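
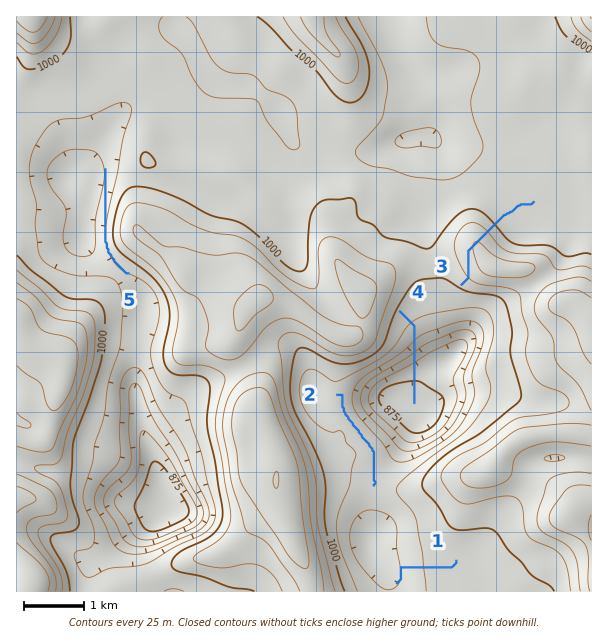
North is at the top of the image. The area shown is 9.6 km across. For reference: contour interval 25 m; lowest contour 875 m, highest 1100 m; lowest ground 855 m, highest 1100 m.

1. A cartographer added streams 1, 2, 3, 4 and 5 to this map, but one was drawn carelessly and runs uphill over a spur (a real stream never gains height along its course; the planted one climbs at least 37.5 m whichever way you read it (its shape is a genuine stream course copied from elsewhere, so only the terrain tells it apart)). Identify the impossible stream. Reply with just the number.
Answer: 3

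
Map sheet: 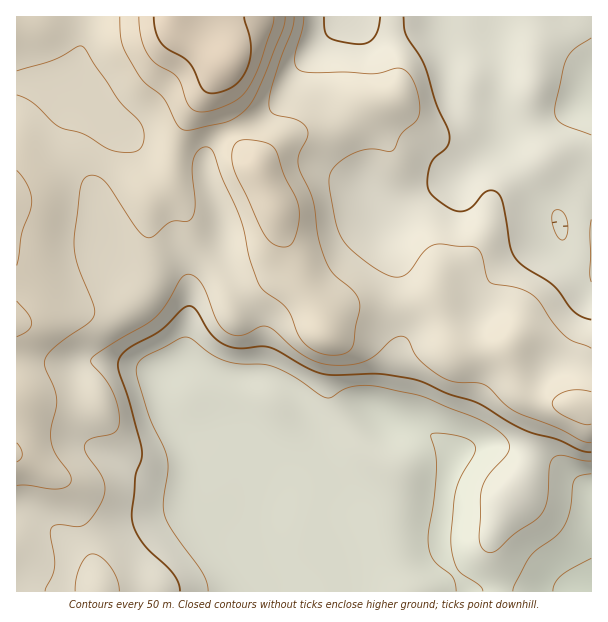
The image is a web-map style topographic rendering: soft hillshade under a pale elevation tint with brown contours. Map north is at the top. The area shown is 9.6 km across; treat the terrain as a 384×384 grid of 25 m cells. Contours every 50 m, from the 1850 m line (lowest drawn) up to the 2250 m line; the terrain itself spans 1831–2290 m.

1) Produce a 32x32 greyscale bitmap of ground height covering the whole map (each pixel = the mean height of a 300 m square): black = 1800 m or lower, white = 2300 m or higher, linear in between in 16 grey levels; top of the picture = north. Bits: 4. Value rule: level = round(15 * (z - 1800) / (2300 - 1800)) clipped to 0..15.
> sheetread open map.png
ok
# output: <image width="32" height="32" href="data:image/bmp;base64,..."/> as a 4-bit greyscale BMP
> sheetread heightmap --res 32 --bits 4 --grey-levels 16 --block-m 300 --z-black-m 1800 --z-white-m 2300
<image width="32" height="32" href="data:image/bmp;base64,Qk12AgAAAAAAAHYAAAAoAAAAIAAAACAAAAABAAQAAAAAAAACAAATCwAAEwsAABAAAAAAAAAAAAAAABEREQAiIiIAMzMzAERERABVVVUAZmZmAHd3dwCIiIgAmZmZAKqqqgC7u7sAzMzMAN3d3QDu7u4A////AIh4iHdlVEREREREQzMzIhGId4d2ZURERERERDM0RDIhiHd3ZlREREREREQzNFQzIoh3d2VUREREREREMzRVRDKIiHdlRERERERERDM0VVQziZiHZUREREREREQzNFZVM6qZh2VEREREREREQzRVVUOqmHdlRERERERERDMzRVVFqYh3ZUREREREREMzM0VmeKmYiGVEREREREQzM0RWeJmqmIhkRERERERDNEVWeImZqZiHVERERERVVVVnd4iImamIdlRERERVd3d3eIiJiIipmIdlRFVmaJqYd4iZmYiIqpmYh1Vnh4mqmIiIiImId7qpmZh2eIiJqpmIiIiIh3aqqZmZh3iZmqqZiIiIiIdlqqmZmYeImaqpmIiIiHdmVaqZmZmIiJmqqYd3iIh2VVWqmZmZmYiauph3d3d3dlVVupmZmZmIm7uYd2Z3d3ZVRbqpmZqZmKvLmHZmZmZmVVW6qZmaqZmsupd2ZmZWZlVVqpmZmamZvLmId3dmVVVVVaqZmZmqmrupmId3dmVVVVWpmZmZqqqqqZmIh3ZlVVVVmZmZmavLqpmZmYh2ZVVVRJmZmZq83cqYiJmYdlVVVUSZmZmrze7bmIiIiHVVVVVEmZmavN3v7Jh3d3dlVVVVVKmZmr3u7u24dmZmZVVVVVSqmZq97u7tuXZmZlVVVVVV"/>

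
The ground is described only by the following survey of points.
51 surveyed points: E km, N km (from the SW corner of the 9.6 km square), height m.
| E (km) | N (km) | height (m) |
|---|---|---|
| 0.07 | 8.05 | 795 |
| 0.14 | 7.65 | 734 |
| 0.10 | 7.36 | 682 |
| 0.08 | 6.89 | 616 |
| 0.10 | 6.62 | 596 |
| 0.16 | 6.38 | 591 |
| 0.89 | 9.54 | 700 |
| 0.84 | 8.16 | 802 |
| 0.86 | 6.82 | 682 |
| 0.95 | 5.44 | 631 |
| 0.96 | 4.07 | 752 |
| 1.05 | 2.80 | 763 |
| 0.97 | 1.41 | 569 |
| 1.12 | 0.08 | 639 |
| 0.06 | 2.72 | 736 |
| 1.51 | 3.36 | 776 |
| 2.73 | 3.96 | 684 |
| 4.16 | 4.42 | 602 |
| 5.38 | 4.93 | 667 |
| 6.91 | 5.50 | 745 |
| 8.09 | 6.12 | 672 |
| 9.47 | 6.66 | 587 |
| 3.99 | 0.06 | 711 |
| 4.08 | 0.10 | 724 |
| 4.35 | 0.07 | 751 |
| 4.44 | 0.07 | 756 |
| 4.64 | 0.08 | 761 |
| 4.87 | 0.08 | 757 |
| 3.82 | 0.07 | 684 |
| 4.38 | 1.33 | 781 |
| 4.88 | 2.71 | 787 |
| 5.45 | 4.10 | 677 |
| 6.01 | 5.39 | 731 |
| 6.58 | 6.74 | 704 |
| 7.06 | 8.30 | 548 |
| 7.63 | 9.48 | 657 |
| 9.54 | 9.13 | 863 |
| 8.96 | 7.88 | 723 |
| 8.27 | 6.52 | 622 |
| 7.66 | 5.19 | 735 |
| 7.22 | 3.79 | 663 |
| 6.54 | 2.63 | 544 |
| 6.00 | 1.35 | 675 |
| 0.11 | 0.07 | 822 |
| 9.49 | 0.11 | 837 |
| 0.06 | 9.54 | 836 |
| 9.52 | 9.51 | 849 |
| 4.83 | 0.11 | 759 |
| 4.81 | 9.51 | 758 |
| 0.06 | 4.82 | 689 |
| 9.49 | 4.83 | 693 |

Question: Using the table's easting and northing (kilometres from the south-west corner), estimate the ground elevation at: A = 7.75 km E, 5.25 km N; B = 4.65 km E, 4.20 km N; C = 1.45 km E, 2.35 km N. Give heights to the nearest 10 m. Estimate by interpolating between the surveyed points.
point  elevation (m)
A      730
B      630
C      650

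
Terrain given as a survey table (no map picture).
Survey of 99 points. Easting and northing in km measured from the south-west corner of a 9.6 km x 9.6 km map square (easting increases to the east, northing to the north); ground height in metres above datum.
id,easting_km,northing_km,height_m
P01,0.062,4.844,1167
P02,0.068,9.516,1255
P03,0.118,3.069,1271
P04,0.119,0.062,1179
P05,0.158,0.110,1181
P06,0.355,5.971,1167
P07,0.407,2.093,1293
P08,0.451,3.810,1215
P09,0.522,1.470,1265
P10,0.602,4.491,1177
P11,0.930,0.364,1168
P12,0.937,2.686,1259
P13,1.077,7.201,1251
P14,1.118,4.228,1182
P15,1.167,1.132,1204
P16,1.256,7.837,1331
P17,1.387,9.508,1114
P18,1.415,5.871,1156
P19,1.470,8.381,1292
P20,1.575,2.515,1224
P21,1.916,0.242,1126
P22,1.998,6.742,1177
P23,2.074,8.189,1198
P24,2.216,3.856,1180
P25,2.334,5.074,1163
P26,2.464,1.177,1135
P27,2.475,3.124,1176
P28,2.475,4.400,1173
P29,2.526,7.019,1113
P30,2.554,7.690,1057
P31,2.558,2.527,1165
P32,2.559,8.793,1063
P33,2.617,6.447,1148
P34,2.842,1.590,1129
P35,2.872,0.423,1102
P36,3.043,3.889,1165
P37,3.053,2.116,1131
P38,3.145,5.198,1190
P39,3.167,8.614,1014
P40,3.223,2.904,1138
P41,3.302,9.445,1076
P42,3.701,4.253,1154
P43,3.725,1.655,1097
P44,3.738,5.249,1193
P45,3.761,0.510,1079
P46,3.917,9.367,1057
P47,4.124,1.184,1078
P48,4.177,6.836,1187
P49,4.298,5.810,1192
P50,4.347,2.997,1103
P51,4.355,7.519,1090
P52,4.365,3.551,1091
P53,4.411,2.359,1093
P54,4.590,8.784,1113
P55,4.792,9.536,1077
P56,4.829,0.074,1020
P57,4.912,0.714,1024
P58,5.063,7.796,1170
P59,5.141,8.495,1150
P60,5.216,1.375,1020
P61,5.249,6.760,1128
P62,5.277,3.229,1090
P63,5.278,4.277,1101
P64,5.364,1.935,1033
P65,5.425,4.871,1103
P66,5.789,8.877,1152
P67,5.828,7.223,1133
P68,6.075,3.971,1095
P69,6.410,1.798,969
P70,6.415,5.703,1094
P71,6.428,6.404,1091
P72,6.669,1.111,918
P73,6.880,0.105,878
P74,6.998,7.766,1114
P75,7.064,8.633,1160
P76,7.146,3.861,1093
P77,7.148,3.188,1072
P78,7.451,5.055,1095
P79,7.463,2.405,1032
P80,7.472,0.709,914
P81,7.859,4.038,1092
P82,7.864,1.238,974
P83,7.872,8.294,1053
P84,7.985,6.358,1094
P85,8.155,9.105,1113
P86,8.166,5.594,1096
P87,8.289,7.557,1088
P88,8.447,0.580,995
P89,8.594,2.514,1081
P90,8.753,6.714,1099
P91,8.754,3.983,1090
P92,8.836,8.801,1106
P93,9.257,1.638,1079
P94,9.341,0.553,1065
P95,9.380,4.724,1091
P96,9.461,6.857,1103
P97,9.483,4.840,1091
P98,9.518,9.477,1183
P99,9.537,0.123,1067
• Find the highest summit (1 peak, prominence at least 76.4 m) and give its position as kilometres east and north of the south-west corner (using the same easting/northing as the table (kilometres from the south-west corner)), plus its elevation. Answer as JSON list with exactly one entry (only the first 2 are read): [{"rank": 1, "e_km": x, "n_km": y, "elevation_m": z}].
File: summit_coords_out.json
[{"rank": 1, "e_km": 1.39, "n_km": 7.94, "elevation_m": 1336}]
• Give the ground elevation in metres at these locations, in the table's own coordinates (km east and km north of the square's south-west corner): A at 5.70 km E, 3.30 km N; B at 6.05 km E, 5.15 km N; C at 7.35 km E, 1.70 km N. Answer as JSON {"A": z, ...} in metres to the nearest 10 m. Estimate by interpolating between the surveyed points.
{"A": 1080, "B": 1100, "C": 970}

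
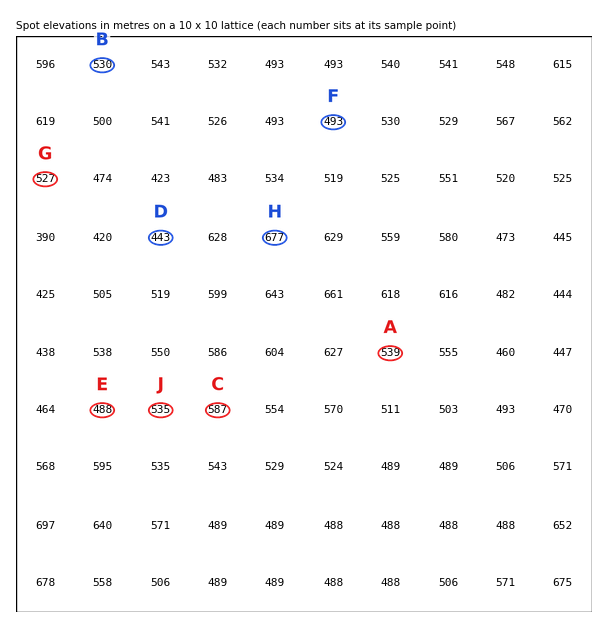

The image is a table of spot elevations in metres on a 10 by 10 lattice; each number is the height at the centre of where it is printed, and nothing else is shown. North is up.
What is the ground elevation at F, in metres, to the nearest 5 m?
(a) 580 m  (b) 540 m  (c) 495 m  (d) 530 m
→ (c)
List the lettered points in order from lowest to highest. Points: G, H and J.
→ G J H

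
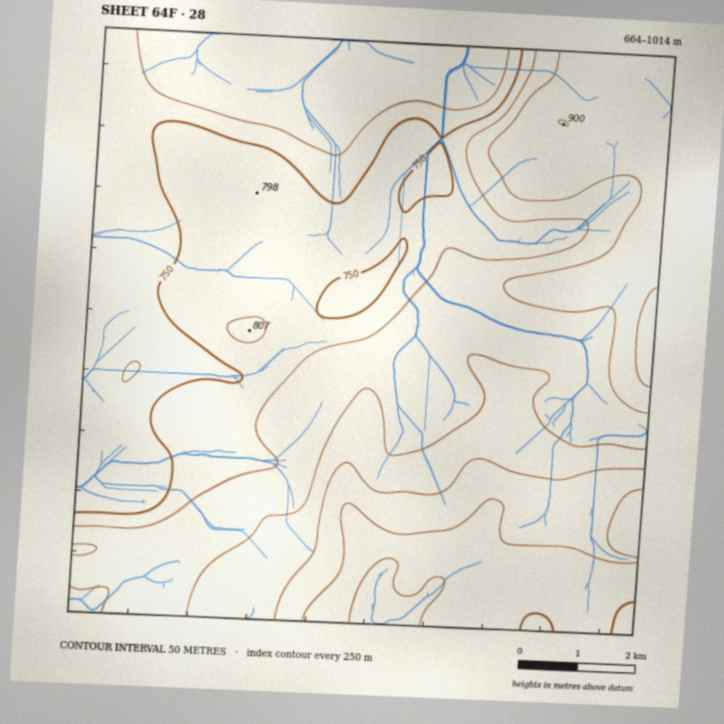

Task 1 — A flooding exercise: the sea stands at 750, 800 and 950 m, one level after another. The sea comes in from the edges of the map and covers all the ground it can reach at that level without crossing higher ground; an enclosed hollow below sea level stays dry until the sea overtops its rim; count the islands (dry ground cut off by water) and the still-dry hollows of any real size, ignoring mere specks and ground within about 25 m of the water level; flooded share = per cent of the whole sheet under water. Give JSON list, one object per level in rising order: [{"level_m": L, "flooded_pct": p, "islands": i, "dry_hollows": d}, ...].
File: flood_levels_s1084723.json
[{"level_m": 750, "flooded_pct": 22, "islands": 0, "dry_hollows": 0}, {"level_m": 800, "flooded_pct": 45, "islands": 0, "dry_hollows": 0}, {"level_m": 950, "flooded_pct": 92, "islands": 0, "dry_hollows": 0}]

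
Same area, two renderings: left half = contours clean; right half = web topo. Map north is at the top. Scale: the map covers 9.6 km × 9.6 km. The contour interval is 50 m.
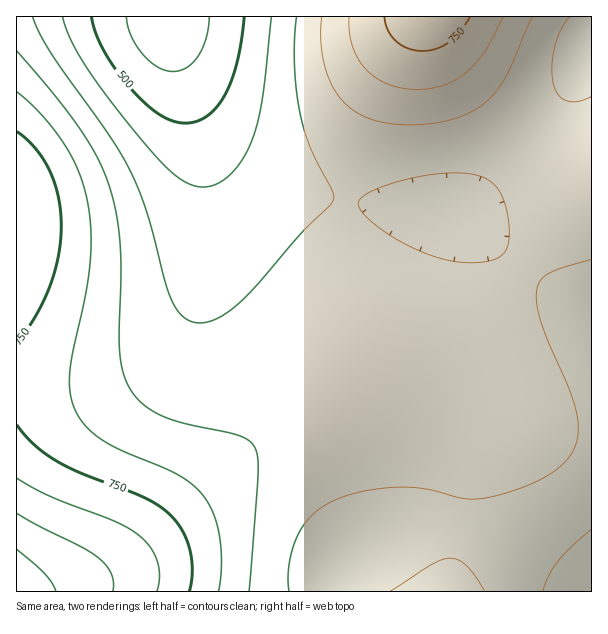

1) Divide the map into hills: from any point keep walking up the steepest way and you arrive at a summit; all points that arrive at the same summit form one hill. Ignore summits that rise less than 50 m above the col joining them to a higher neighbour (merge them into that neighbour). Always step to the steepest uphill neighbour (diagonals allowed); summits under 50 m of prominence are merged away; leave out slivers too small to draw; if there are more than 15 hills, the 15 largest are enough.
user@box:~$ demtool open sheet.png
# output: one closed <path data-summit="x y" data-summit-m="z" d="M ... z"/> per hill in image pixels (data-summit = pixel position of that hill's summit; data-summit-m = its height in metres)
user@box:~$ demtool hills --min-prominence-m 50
<path data-summit="17 591" data-summit-m="938" d="M180 67l0 4 20 75 8 58-2 48-8 48-8 21-14 23-18 17-23 12-21 7-28 6-70 3 0 202 575 1 1-284-32-14-29-18-58-50-21-14-71-6-49-7-45-11-35-13-19-13-16-18-25-46z"/><path data-summit="429 17" data-summit-m="776" d="M591 16l-423 0 0 8 18 59 22 48 15 21 17 16 29 14 48 14 64 10 71 6 21 14 58 50 29 18 31 13z"/><path data-summit="17 213" data-summit-m="796" d="M167 16l-151 1 1 371 55 0 30-4 26-8 25-12 11-8 17-18 9-17 8-21 7-36 3-60-8-58-26-96z"/>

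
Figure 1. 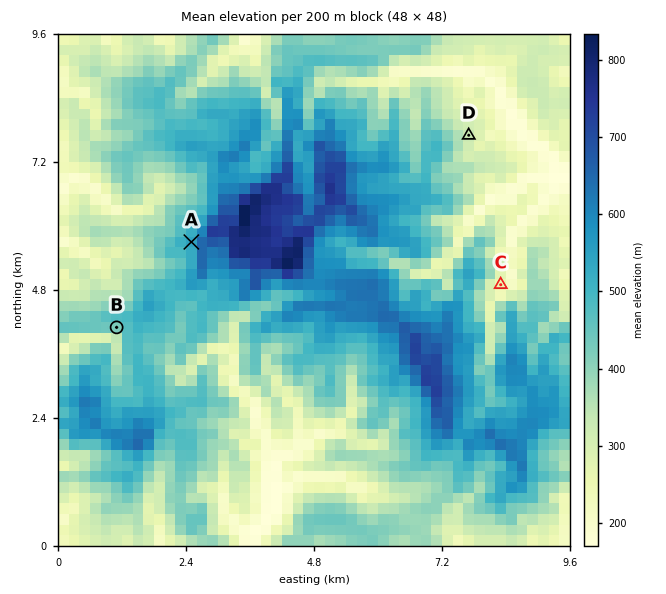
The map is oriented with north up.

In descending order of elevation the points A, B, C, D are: A B D C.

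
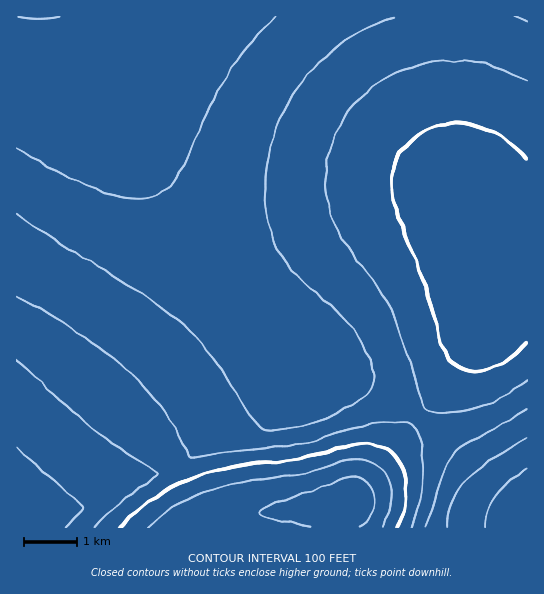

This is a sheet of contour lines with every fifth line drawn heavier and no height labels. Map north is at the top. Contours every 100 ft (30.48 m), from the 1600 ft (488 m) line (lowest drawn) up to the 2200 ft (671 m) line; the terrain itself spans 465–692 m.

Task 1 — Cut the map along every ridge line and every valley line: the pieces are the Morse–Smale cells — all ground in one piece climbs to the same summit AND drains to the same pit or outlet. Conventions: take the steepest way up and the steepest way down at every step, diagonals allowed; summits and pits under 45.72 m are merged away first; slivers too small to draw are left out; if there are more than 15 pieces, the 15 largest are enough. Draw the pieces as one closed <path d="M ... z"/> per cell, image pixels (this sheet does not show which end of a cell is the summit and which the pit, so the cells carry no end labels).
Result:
<path d="M527 16l-452 0 0 2 32 75 44 82 42 66 50 62 54 60 18 24 11 0 17-6 18 0 29 15 31 23 30-40 24-38 16-38 4-25 11-6 22-2z"/><path d="M74 16l-58 1 0 310 11 5 74 59 67 64 31 63 6 7 38-10 78-6 28-5 63-74 8-12-30-22-29-15-18 0-17 6-11 0-18-24-54-60-50-62-42-66-44-82z"/><path d="M21 328l-5 1 0 198 193 1 0-2-4-1-6-7-31-63-58-56z"/><path d="M527 271l-21 1-11 6-4 25-16 38-24 38-30 39 40 36 25 30 21 17 20 12z"/><path d="M422 419l-73 85-28 5-78 6-30 8-4 4 318 1 1-14-21-13-21-17-25-30z"/>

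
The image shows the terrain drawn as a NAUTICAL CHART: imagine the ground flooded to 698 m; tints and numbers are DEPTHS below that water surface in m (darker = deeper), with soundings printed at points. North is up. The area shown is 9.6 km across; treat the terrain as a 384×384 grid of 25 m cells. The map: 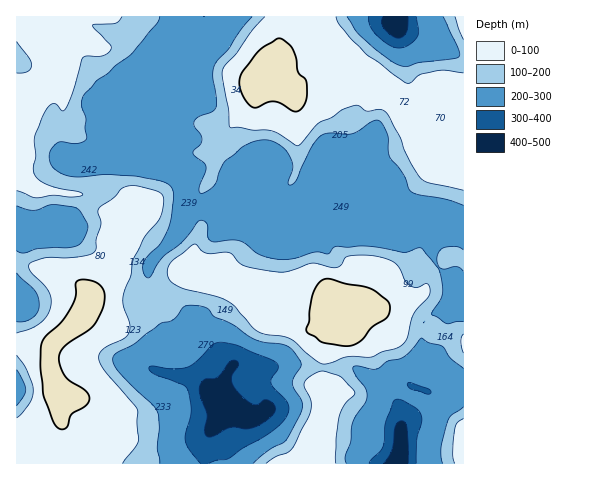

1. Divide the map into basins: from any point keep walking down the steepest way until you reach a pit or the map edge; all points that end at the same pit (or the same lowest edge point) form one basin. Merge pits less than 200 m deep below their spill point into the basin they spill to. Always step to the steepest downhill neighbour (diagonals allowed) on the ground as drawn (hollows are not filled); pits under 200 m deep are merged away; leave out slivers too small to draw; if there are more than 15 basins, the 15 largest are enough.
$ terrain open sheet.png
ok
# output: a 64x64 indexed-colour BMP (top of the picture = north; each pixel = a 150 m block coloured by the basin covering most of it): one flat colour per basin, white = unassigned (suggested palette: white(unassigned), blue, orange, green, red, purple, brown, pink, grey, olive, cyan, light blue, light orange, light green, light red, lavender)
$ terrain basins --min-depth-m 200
<image width="64" height="64" href="data:image/bmp;base64,Qk12CAAAAAAAAHYAAAAoAAAAQAAAAEAAAAABAAQAAAAAAAAIAAATCwAAEwsAABAAAAAAAAAA////ALR3HwAOf/8ALKAsACgn1gC9Z5QAS1aMAMJ34wB/f38AIr28AM++FwDox64AeLv/AIrfmACWmP8A1bDFADMRERERESIiIiIiIiIiIiIiIiIiIiIRERERERERERERMRERERERIiIiIiIiIiIiIiIiIiIiIhEREREREREREREREREREREiIiIiIiIiIiIiIiIiIiIiERERERERERERERERERERESIiIiIiIiIiIiIiIiIiIiIRERERERERERERERERERESIiIiIiIiIiIiIiIiIiIiIhERERERERERERERERESIiIiIiIiIiIiIiIiIiIiIiIiERERERERERERERERESIiIiIiIiIiIiIiIiIiIiIiIiIRERERERERERERERERIiIiIiIiIiIiIiIiIiIiIiIiIiEREREREREREREREREiIiIiIiIiIiIiIiIiIiIiIiIiIRERERERERERERERESIiIiIiIiIiIiIiIiIiIiIiIiIhERERERERERERERERIiIiIiIiIiIiIiIiIiIiIiIiIhEREREREREREREREREiIiIiIiIiIiIiIiIiIiIiIiIiEREREREREREREREREiIiIiIiIiIiIiIiIiIiIiIiIiIRERERERERERERERESIiIiIiIiIiIiIiIiIiIiIiIiIhERERERERERERERERIiIiIiIiIiIiIiIiIiIiIiIiIiEREREREREREREREREiIiIiIiIiIiIiIiIiIiIiIiIiIRERERERERERERERESIiIiIiIiIiIiIiIiIiIiIiIiIhERERERERERERERERIiIiIiIiIiIiIiIiIiIiIiIiIiERERERERERERERERERIiIiIiIiIiIiIiIiIiIiIiIiIhERERERERERERERERESIiIiIiIiIiIiIiIiIiIiIREiIREREREREREREREREREiIiIiIiIiIiIiIiIiIRERERIhERERERERERERERERESIiIiIiIiIiIiIiIiIhEREREREREREREREREREREREREiIREiIiIiIiIiIiIhEREREREREREREREREREREREREREREREREiIiIiIiIiERERERERERERERERERERERERERERERERERIiIiIiIiEREREREREREREREREREREREREREREREREREiIiIiIiERERERERERERERERERERERERERERERERERERIiIiERERERERERERERERERERERERERERERERERERERESIRERERERERERERERERERERERERERERERERERERERERERERERERERERERERERERERERERERERERERERERERERERERERERERERERERERERERERERERERERERERERERERERERERERERERERERERERERERERERERERERERERERERERERERERERERERERERERERERERERERERERERERERERERERERERERERERERERERERERERERERERERERERERERERERERERERERERERERERERERERERERERERERERERERERERERERERERERERERERERERERERERERERERERERERERERERERERERERERERERERERERERERERERERERERERERERERERERERERERERERERERERERERERERERERERERERERERERERERERERERERERERERERERERERERERERERERERERERERERERERERERERERERERERERERERERERERERERERERERERERERERERERERERERERERERERERERERERERERERERERERERERERERERERERERERERERERERERERERERERERERERERERERERERERERERERERERERERERERERERERERERERERERERERERERERERERERETEREREREREREREREREREREREREREREREREREREREREzMREREREREREREREREREREREREREREREREREREREREzMxEREREREREREREREREREREREREREREREREREREREzMzEREREREREREREREREREREREREREREREREREREREzMzMRERERERERERERERERERERERERERERERERERERETMzMxERERERERERERERERERERERERERERERERERERETMzMzERERERERERERERERERERERERERERERERERERETMzMzMRERERERERERERERERERERERERERERERERERERMzMzMzERERERERERERERERERERERERERERERERERERMzMzMzMRERERERERERERERERERERERERERMzERERETMzMzMzMRERERERERERERERERERERERERMzMzMxERETMzMzMzMxEREREREREREREREREREREREREzMzMzMRETMzMzMzMzERERERERERERERERERERERERMzMzMzMxERMzMzMzMzMRERERERERERERERERERERERETMzMzMzETMzMzMzMzMxEREREREREREREREREREREREREzMzMzMzMzMzMzMzMzERERERERERERERERERERERERERMzMzMzMzMzMzMzMzMRERERERERERERERERERERERERERMzMzMzMzMzMzMzMxERERERERERERERERERERERERERETMzMzMzMzMzMzMzEREREREREREREREREREREREREREREzMzMzMzMzMzMzMRERERERERERERERERERERERERERETMzMzMzMzMzMzMxERERERERERERERERERERERERERERMzMzMzMzMzMzMz"/>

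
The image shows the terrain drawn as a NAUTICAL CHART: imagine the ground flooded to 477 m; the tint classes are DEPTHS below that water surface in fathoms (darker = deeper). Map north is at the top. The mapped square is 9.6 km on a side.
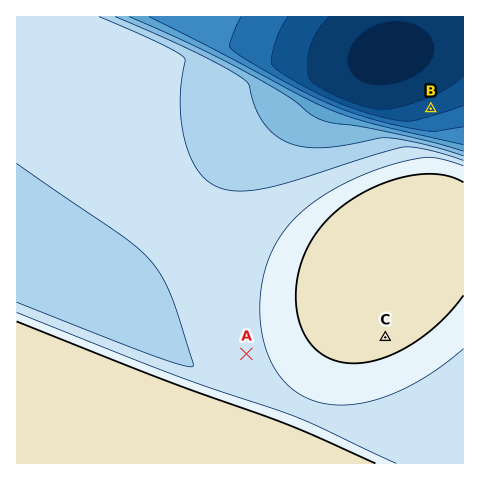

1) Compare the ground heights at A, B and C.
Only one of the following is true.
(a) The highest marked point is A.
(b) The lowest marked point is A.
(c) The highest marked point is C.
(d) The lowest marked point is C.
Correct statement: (c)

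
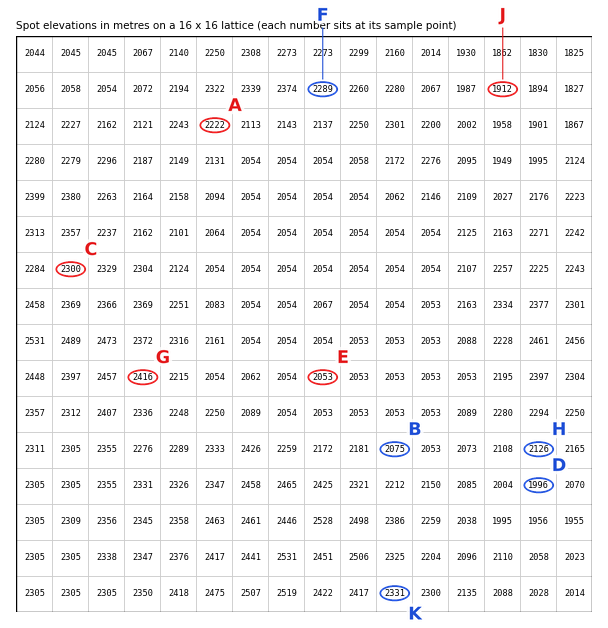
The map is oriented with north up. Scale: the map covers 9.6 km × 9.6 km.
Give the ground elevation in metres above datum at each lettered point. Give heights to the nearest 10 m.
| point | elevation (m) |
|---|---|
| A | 2220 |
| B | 2080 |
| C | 2300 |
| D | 2000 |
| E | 2050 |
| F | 2290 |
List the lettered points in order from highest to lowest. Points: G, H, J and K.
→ G K H J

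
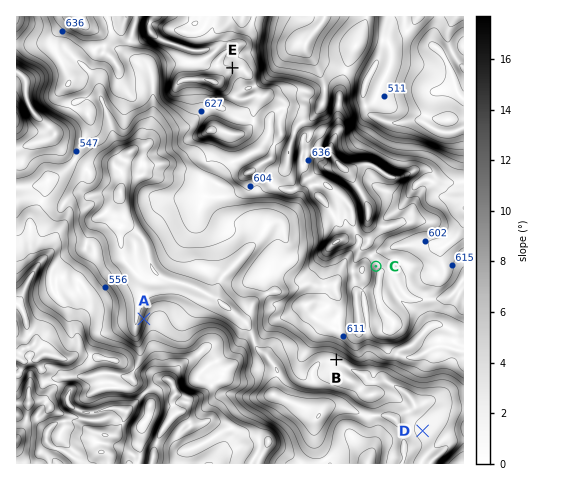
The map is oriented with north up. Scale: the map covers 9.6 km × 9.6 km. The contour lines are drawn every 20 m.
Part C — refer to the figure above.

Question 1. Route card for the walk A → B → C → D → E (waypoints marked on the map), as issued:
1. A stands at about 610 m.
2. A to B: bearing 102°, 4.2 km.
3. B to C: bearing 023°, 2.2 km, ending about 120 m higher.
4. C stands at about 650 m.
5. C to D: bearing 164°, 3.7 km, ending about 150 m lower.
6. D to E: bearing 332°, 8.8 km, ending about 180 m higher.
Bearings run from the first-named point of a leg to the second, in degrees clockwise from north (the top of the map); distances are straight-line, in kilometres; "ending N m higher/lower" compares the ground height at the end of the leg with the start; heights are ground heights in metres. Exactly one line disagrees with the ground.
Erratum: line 1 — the height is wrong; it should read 520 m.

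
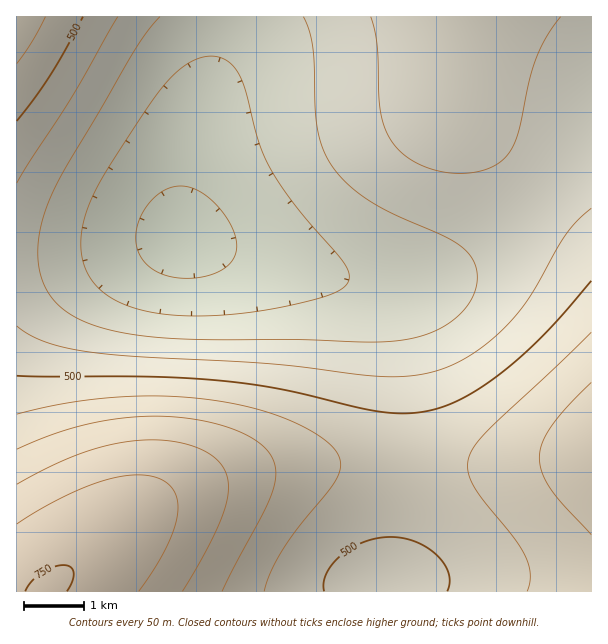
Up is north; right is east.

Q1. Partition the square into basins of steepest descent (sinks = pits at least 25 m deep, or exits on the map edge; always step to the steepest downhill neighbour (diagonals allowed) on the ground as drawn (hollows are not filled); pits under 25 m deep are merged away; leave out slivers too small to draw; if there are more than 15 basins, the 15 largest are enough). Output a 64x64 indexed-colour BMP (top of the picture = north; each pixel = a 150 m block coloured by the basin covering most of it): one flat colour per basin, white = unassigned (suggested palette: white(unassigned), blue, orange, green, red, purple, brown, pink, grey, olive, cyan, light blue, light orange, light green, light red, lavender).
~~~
<image width="64" height="64" href="data:image/bmp;base64,Qk12CAAAAAAAAHYAAAAoAAAAQAAAAEAAAAABAAQAAAAAAAAIAAATCwAAEwsAABAAAAAAAAAA////ALR3HwAOf/8ALKAsACgn1gC9Z5QAS1aMAMJ34wB/f38AIr28AM++FwDox64AeLv/AIrfmACWmP8A1bDFABERIiIiIiIiIiIiIiIiIiIiIiIiIiIiIiIiIiIiIiIiERESIiIiIiIiIiIiIiIiIiIiIiIiIiIiIiIiIiIiIiIREREiIiIiIiIiIiIiIiIiIiIiIiIiIiIiIiIiIiIiIhERERIiIiIiIiIiIiIiIiIiIiIiIiIiIiIiIiIiIiIiERERESIiIiIiIiIiIiIiIiIiIiIiIiIiIiIiIiIiIiIRERERESIiIiIiIiIiIiIiIiIiIiIiIiIiIiIiIiIiIhEREREREiIiIiIiIiIiIiIiIiIiIiIiIiIiIiIiIiIiERERERERIiIiIiIiIiIiIiIiIiIiIiIiIiIiIiIiIiIRERERERESIiIiIiIiIiIiIiIiIiIiIiIiIiIiIiIiIhERERERERESIiIiIiIiIiIiIiIiIiIiIiIiIiIiIiIiERERERERERESIiIiIiIiIiIiIiIiIiIiIiIiIiIiIiIRERERERERERESIiIiIiIiIiIiIiIiIiIiIiIiIiIiIhEREREREREREREREiIiIiIiIiIiIiIiIiIiIiIiIiIiEREREREREREREREREREiIiIiIiIiIiIiIiIiIiIiIiIRERERERERERERERERERERERERERERERERERERERIiIhERERERERERERERERERERERERERERERERERERERERERERERERERERERERERERERERERERERERERERERERERERERERERERERERERERERERERERERERERERERERERERERERERERERERERERERERERERERERERERERERERERERERERERERERERERERERERERERERERERERERERERERERERERERERERERERERERERERERERERERERERERERERERERERERERERERERERERERERERERERERERERERERERERERERERERERERERERERERERERERERERERERERERERERERERERERERERERERERERERERERERERERERERERERERERERERERERERERERERERERERERERERERERERERERERERERERERERERERERERERERERERERERERERERERERERERERERERERERERERERERERERERERERERERERERERERERERERERERERERERERERERERERERERERERERERERERERERERERERERERERERERERERERERERERERERERERERERERERERERERERERERERERERERERERERERERERERERERERERERERERERERERERERERERERERERERERERERERERERERERERERERERERERERERERERERERERERERERERERERERERERERERERERERERERERERERERERERERERERERERERERERERERERERERERERERERERERERERERERERERERERERERERERERERERERERERERERERERERERERERERERERERERERERERERERERERERERERERERERERERERERERERERERERERERERERERERERERERERERERERERERERERERERERERERERERERERERERERERERERERERERERERERERERERERERERERERERERERERERERERERERERERERERERERERERERERERERERERERERERERERERERERERERERERERERERERERERERERERERERERERERERERERERERERERERERERERERERERERERERERERERERERERERERERERERERERERERERERERERERERERERERERERERERERERERERERERERERERERERERERERERERERERERERERERERERERERERERERERERERERERERERERERERERERERERERERERERERERERERERERERERERERERERERERERERERERERERERERERERERERERERERERERERERERERERERERERERERERERERERERERERERERERERERERERERERERERERERERERERERERERERERERERERERERERERERERERERERERERERERERERERERERERERERERERERERERERERERERERERERERERERERERERERERERERERERERERERERERERERERERERERERERERERERERERERERERERERERERERERERERERERERERERERERERERERERERERERERERERERERERERERERERERERERERERERERERERERERERERERERERERERERERERERERERERERERERERERERERERERERERERERERERERERERERERERERERERERERERERERERERERERERERERERERERERERERERERERERERERERERERERERERERERERERERERERERERERERERERERERERERERERERERERERERERERERERERERERERERERERERERERERERERERERERERERERERERERERERERERERERERERERERERERERERERERERERERERERERERERERERERERERERERERERERERERERERERERERERERERERERERERERERERERERERERERERERERERERERERERERERERERERERERERERERERERERERERERERERERERERERERERERERERERERERERERERERERERERERERERERERERERERERERERER"/>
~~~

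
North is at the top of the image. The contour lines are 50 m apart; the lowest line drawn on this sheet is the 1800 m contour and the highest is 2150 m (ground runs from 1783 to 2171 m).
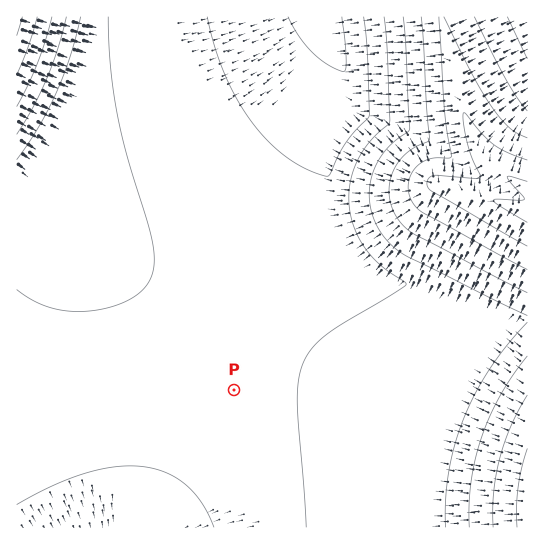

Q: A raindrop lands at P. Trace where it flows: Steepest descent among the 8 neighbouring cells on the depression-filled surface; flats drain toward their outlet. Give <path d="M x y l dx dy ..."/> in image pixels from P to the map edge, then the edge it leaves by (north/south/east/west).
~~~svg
<path d="M234 390l-59 59-1 5-4 7 0 2-9 19 0 3-7 12 0 2-5 10 0 2-8 16"/>
exit: south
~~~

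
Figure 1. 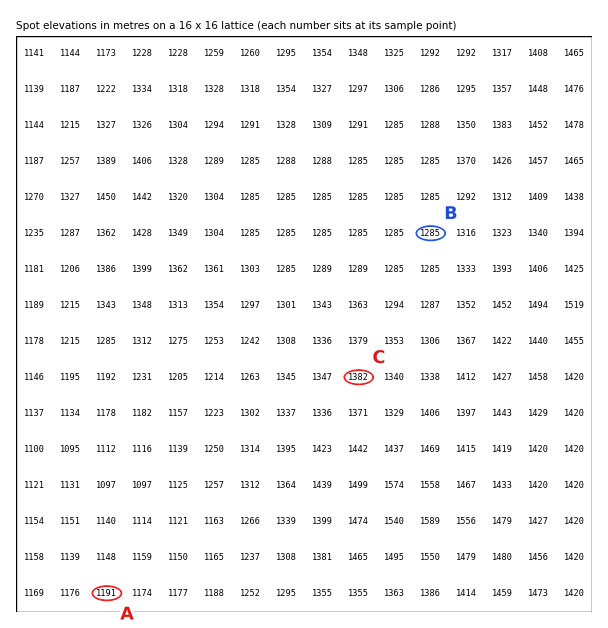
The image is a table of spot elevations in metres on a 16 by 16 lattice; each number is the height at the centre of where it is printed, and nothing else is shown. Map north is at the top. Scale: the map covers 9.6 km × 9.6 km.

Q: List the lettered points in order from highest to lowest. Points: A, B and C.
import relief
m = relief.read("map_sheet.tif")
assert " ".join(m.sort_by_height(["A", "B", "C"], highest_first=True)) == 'C B A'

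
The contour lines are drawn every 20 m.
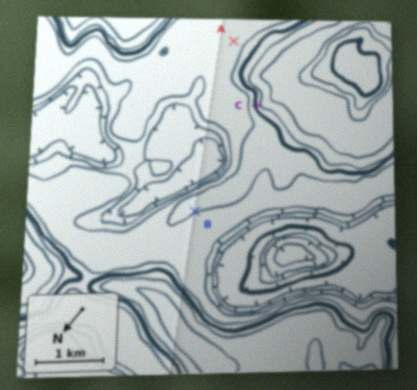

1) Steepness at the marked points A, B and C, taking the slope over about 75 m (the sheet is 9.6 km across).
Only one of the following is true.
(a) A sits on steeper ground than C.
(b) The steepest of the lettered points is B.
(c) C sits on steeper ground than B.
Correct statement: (c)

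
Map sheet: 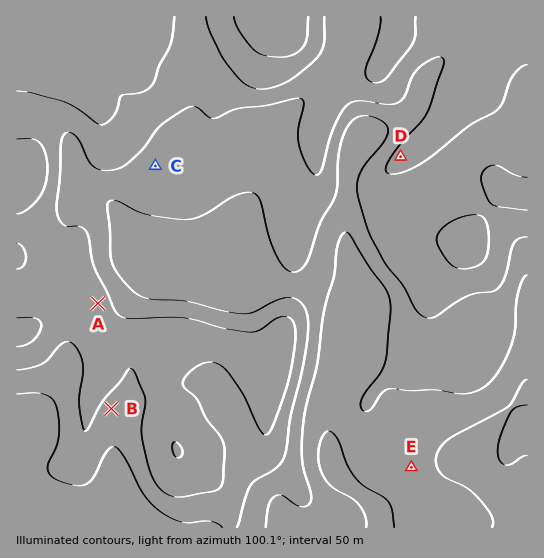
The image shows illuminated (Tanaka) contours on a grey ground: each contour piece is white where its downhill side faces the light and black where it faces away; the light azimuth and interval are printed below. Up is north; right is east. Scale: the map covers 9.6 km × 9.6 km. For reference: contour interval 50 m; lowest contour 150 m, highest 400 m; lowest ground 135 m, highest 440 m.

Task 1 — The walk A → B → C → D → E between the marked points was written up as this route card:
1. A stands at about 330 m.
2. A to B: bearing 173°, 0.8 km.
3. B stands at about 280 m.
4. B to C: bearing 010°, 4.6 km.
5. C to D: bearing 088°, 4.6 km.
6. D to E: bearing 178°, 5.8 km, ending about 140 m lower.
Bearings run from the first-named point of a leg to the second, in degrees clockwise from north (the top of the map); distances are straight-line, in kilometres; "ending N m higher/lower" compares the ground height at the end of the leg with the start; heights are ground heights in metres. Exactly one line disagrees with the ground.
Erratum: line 2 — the distance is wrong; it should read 2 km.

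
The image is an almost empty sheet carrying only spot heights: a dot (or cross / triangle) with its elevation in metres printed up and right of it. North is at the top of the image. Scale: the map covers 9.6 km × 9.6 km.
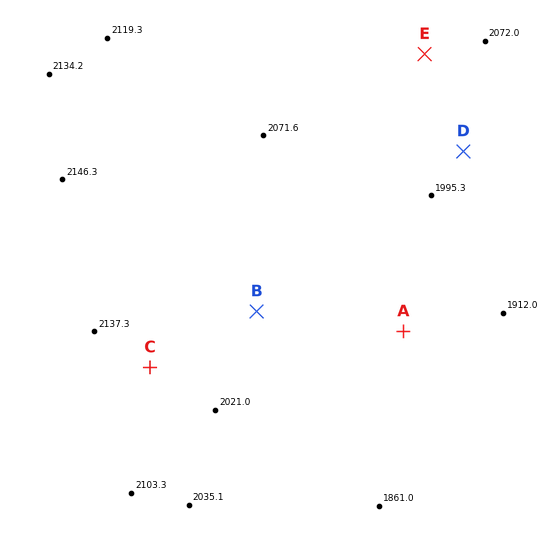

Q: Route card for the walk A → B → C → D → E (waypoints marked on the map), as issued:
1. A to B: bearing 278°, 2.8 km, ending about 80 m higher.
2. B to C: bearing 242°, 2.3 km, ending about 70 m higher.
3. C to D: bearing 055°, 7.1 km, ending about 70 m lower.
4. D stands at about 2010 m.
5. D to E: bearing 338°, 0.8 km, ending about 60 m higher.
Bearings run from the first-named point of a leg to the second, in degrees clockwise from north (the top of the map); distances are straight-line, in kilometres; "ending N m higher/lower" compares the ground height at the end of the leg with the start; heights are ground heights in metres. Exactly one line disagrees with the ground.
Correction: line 5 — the distance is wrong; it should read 2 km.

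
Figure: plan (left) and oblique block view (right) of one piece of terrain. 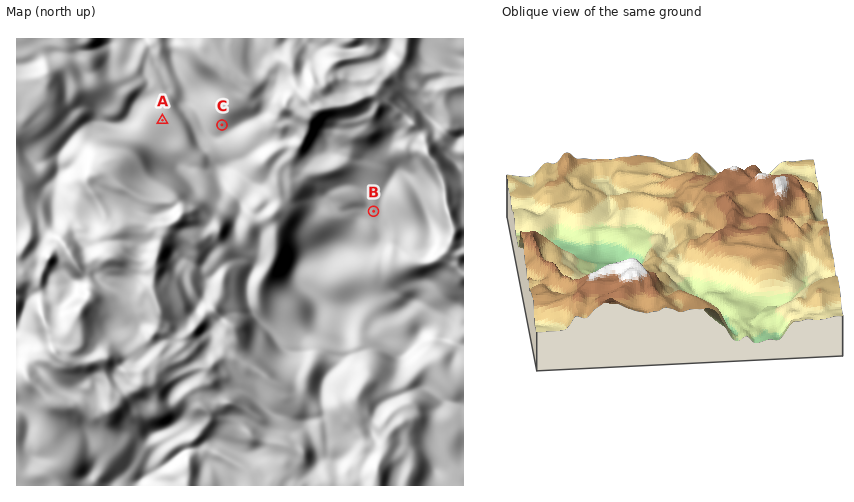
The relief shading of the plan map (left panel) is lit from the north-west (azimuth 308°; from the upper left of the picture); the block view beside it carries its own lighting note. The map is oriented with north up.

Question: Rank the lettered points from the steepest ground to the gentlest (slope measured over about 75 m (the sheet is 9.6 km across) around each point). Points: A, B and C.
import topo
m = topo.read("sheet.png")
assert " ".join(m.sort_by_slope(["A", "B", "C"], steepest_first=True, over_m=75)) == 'C B A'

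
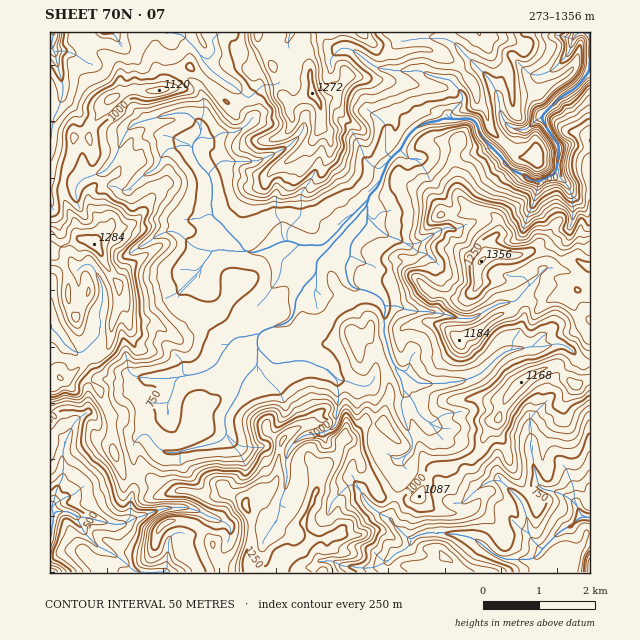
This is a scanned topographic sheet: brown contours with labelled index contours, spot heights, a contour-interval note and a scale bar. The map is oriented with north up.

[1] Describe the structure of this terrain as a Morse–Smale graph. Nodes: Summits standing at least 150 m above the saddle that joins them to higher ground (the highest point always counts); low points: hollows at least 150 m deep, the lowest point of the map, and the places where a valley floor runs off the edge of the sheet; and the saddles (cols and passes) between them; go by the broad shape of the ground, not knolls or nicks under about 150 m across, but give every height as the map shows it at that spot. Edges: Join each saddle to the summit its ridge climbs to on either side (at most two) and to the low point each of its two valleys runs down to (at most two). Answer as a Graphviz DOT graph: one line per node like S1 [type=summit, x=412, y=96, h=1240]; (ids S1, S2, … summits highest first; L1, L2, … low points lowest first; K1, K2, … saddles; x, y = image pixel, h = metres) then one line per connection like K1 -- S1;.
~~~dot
graph terrain {
  S1 [type=summit, x=481, y=261, h=1356];
  S2 [type=summit, x=249, y=572, h=1291];
  S3 [type=summit, x=94, y=244, h=1284];
  S4 [type=summit, x=312, y=93, h=1272];
  L1 [type=low, x=588, y=34, h=273];
  L2 [type=low, x=50, y=572, h=303];
  L3 [type=low, x=590, y=572, h=361];
  L4 [type=low, x=53, y=33, h=539];
  K1 [type=saddle, x=204, y=79, h=967];
  K2 [type=saddle, x=395, y=497, h=964];
  K3 [type=saddle, x=135, y=476, h=875];
  K1 -- S3;
  K1 -- S4;
  K1 -- L1;
  K1 -- L4;
  K2 -- S1;
  K2 -- S2;
  K2 -- L1;
  K2 -- L3;
  K3 -- S2;
  K3 -- S3;
  K3 -- L1;
  K3 -- L2;
}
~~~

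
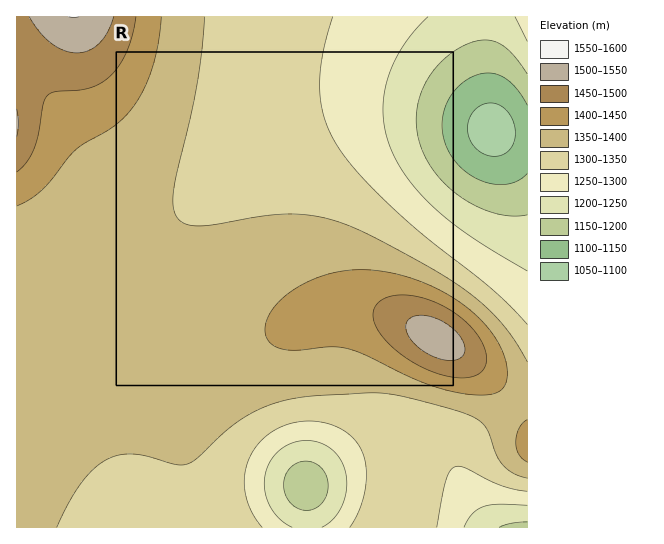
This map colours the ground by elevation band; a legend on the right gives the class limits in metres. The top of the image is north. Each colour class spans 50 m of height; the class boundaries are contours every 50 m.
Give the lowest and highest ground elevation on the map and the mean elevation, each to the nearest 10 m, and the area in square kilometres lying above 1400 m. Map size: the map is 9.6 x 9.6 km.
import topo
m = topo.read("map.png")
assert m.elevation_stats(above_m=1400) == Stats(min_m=1070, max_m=1550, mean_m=1340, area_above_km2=13.1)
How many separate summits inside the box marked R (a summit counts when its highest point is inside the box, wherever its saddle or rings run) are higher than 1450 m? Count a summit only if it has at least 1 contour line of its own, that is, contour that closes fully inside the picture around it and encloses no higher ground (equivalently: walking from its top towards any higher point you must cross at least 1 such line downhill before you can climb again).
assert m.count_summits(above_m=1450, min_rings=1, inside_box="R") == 1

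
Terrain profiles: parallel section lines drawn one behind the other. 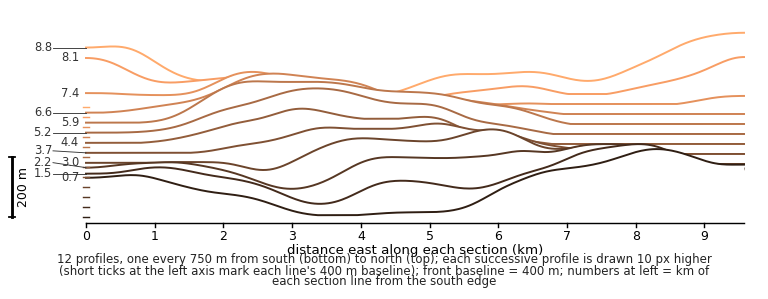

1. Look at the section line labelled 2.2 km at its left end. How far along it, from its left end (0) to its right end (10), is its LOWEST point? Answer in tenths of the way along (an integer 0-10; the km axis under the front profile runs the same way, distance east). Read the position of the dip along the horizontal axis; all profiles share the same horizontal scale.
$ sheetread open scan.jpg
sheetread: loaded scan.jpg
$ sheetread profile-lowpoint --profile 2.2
3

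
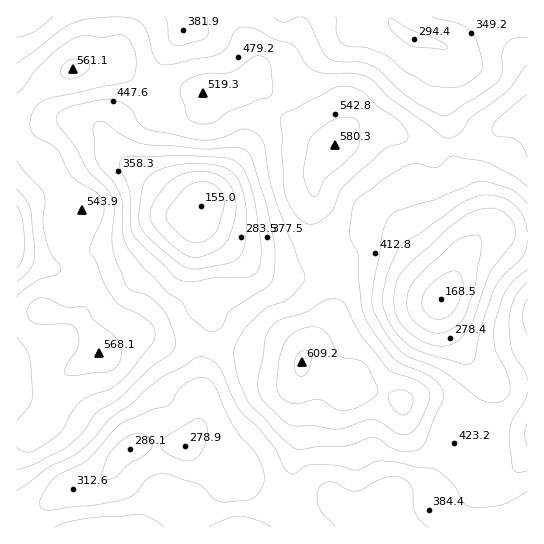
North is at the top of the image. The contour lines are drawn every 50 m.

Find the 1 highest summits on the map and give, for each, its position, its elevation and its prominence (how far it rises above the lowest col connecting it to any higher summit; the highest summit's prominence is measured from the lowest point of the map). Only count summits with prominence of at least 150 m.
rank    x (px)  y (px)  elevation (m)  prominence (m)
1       302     362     609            454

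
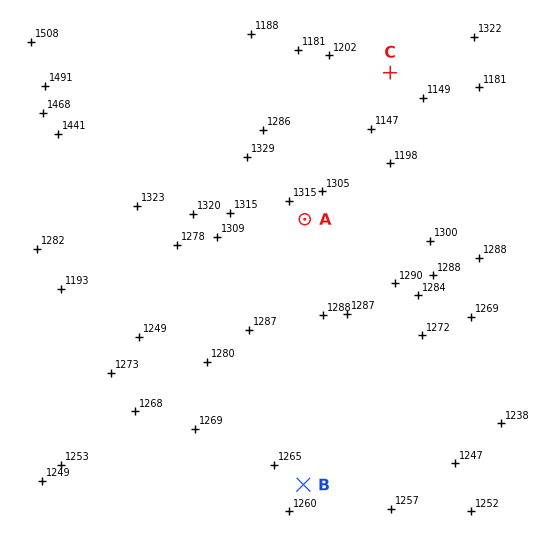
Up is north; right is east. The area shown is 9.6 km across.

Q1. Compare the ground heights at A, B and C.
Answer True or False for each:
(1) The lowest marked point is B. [False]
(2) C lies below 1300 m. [True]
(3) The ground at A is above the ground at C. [True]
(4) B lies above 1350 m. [False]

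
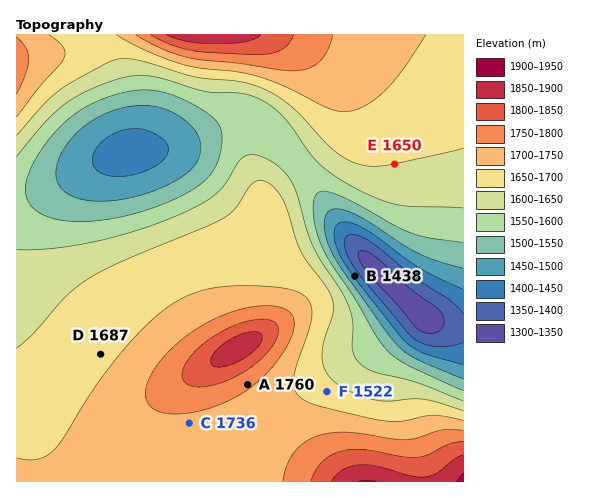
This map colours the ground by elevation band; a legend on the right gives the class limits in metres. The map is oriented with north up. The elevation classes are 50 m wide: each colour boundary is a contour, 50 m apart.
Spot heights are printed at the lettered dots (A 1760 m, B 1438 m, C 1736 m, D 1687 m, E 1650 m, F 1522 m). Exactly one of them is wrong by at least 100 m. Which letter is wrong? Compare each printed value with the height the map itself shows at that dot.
F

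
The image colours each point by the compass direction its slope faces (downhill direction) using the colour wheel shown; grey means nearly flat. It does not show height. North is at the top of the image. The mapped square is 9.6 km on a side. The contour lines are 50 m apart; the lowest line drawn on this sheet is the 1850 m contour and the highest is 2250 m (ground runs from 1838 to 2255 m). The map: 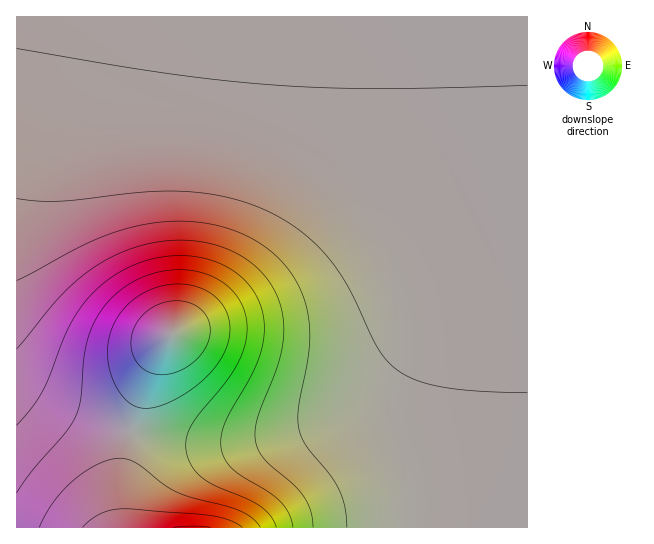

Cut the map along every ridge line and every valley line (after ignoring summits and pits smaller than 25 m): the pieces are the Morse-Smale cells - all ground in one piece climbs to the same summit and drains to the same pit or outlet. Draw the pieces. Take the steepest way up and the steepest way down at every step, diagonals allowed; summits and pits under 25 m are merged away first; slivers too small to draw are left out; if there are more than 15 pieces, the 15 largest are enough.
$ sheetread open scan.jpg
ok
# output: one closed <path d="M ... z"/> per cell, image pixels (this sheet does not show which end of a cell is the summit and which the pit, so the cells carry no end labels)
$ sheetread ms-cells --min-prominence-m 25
<path d="M437 16l-420 0-1 362 30 22 41 19 50 14 57 10 56-2 57-12 38-13 16-8 21-16 19-23 15-28 9-27 10-44 5-65 0-104z"/><path d="M527 16l-90 1 3 188-4 56-5 32-12 41-18 35-14 18-26 21-44 19-67 14-56 2-57-10-50-14-41-19-29-21 0 149 511-1z"/>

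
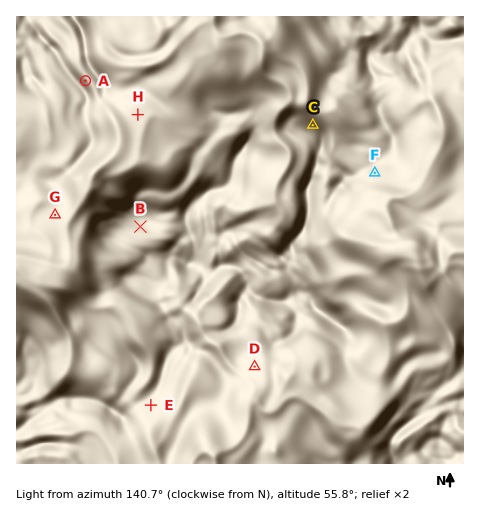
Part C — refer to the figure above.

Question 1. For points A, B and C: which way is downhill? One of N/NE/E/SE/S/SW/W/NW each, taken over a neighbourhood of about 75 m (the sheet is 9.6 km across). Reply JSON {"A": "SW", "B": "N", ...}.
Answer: {"A": "NE", "B": "S", "C": "N"}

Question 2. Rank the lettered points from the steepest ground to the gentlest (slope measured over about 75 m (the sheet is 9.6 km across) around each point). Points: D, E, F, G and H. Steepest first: F E D G H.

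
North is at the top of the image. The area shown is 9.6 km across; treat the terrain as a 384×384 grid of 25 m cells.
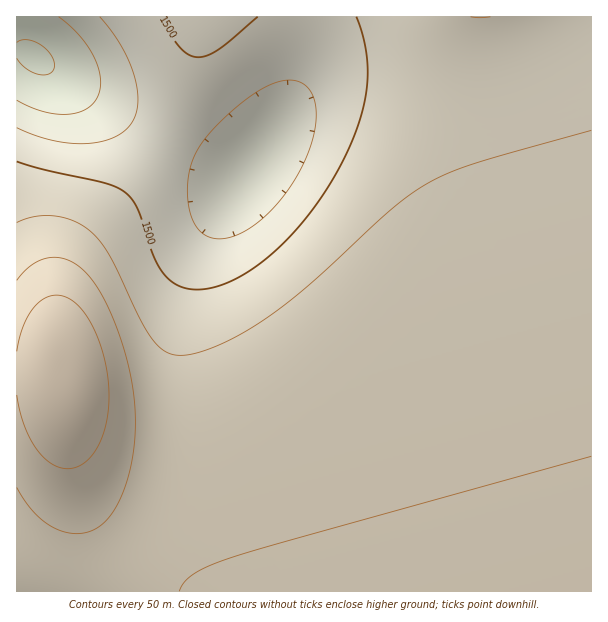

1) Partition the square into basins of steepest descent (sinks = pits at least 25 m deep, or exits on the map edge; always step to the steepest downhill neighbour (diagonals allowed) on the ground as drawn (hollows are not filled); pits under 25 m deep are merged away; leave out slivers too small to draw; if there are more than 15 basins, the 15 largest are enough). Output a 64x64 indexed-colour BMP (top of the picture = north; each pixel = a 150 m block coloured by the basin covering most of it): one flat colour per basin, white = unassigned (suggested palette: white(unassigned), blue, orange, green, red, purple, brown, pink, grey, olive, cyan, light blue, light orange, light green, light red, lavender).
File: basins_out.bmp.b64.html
<image width="64" height="64" href="data:image/bmp;base64,Qk12CAAAAAAAAHYAAAAoAAAAQAAAAEAAAAABAAQAAAAAAAAIAAATCwAAEwsAABAAAAAAAAAA////ALR3HwAOf/8ALKAsACgn1gC9Z5QAS1aMAMJ34wB/f38AIr28AM++FwDox64AeLv/AIrfmACWmP8A1bDFACIiIiIiIiIiIiERERERERERERERERERERERERERERERIiIiIiIiIiIhEREREREREREREREREREREREREREREREiIiIiIiIiIRERERERERERERERERERERERERERERERESIiIiIiIiIRERERERERERERERERERERERERERERERERIiIiIiIiEREREREREREREREREREREREREREREREREREiIiIiIiERERERERERERERERERERERERERERERERERESIiIiIiERERERERERERERERERERERERERERERERERERIiIiIiEREREREREREREREREREREREREREREREREREREiIiIiIRERERERERERERERERERERERERERERERERERESIiIiIRERERERERERERERERERERERERERERERERERERIiIiIhEREREREREREREREREREREREREREREREREREREiIiIhERERERERERERERERERERERERERERERERERERESIiIiERERERERERERERERERERERERERERERERERERERIiIiIREREREREREREREREREREREREREREREREREREREiIiIRERERERERERERERERERERERERERERERERERERESIiIhERERERERERERERERERERERERERERERERERERERIiIiEREREREREREREREREREREREREREREREREREREREiIiIRERERERERERERERERERERERERERERERERERERESIiIhERERERERERERERERERERERERERERERERERERERIiIhEREREREREREREREREREREREREREREREREREREREiIiERERERERERERERERERERERERERERERERERERERESIiIRERERERERERERERERERERERERERERERERERERERIiIhERERERERERERERERERERERERERERERERERERERIiIiEREREREREREREREREREREREREREREREREREREREiIiIRERERERERERERERERERERERERERERERERERERESIiIhERERERERERERERERERERERERERERERERERERESIiIiERERERERERERERERERERERERERERERERERERERIiIiIREREREREREREREREREREREREREREREREREREREiIiIhERERERERERERERERERERERERERERERERERERESIiIiERERERERERERERERERERERERERERERERERERESIiIiIRERERERERERERERERERERERERERERERERERERIiIiIhEREREREREREREREREREREREREREREREREREREiIiIiERERERERERERERERERERERERERERERERERERESIiIiIRERERERERERERERERERERERERERERERERERESIiIiIhERERERERERERERERERERERERERERERERERERIiIiIiIREREREREREREREREREREREREREREREREREREiIiIiIhEREREREREREREREREREREREREREREREREREiIiIiIiERERERERERERERERERERERERERERERERERESIiIiIiIhERERERERERERERERERERERERERERERERERIiIiIiIiIREREREREREREREREREREREREREREREREREiIiIiIiIiEREREREREREREREREREREREREREREREREiIiIiIiIiIhERERERERERERERERERERERERERERERESIiIiIiIiIiIRERERERERERERERERERERERERERERERIiIiIiIiIiIiERERERERERERERERERERERERERERERIiIiIiIiIiIiIREREREREREREREREREREREREREREREiIiIiIiIiIiIiERERERERERERERERERERERERERERESIiIiIiIiIiIiIhERERERERERERERERERERERERERERIiIiIiIiIiIiIiIRERERERERERERERERERERERERERIiIiIiIiIiIiIiIhEREREREREREREREREREREREREREiIiIiIiIiIiIiIiIRERERERERERERERERERERERERESIiIiIiIiIiIiIiIhERERERERERERERERERERERERERIiIiIiIiIiIiIiIiIRERERERERERERERERERERERERIiIiIiIiIiIiIiIiIhEREREREREREREREREREREREREiIiIiIiIiIiIiIiIiIRERERERERERERERERERERERESIiIiIiIiIiIiIiIiIhERERERERERERERERERERERESIiIiIiIiIiIiIiIiIiIRERERERERERERERERERERERIiIiIiIiIiIiIiIiIiIhEREREREREREREREREREREREiIiIiIiIiIiIiIiIiIiERERERERERERERERERERERESIiIiIiIiIiIiIiIiIiIhERERERERERERERERERERESIiIiIiIiIiIiIiIiIiIiERERERERERERERERERERERIiIiIiIiIiIiIiIiIiIiIREREREREREREREREREREREiIiIiIiIiIiIiIiIiIiIhERERERERERERERERERERESIiIiIiIiIiIiIiIiIiIiERERERERERERERERERERESIiIiIiIiIiIiIiIiIiIiIhERERERERERERERERERERIiIiIiIi"/>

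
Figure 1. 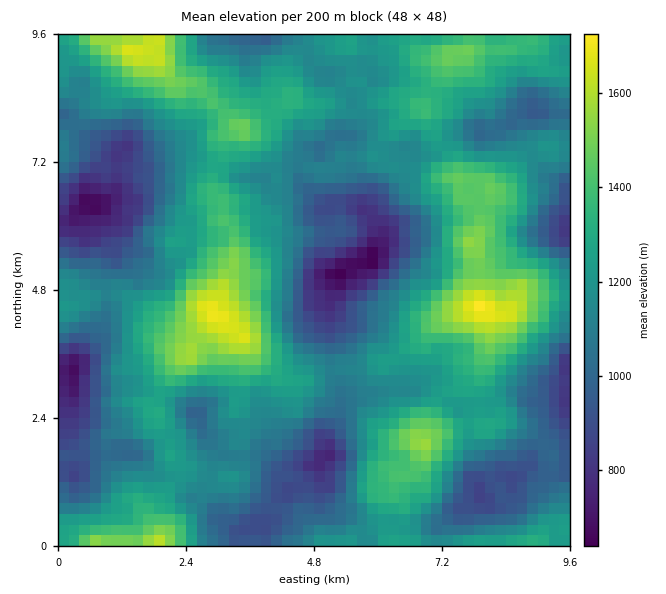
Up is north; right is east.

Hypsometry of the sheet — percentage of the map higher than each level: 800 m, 96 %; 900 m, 89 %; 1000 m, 78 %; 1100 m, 64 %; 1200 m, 45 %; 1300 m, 26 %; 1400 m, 14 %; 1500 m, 6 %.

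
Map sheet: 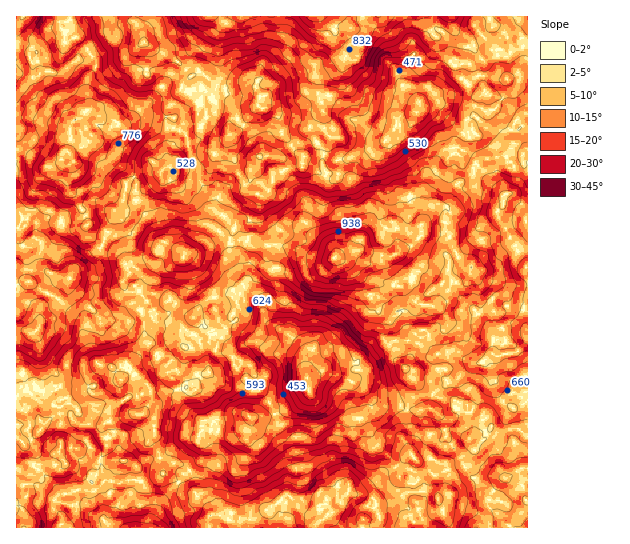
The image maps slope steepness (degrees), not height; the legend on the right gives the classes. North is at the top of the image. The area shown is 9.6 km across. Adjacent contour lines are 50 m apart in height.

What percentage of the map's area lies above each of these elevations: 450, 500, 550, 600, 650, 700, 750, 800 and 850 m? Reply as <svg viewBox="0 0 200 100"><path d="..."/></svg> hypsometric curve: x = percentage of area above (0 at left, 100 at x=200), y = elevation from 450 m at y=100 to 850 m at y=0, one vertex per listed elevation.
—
<svg viewBox="0 0 200 100"><path d="M193 100l-9-12-13-13-24-13-30-12-34-12-29-13-22-13-15-12"/></svg>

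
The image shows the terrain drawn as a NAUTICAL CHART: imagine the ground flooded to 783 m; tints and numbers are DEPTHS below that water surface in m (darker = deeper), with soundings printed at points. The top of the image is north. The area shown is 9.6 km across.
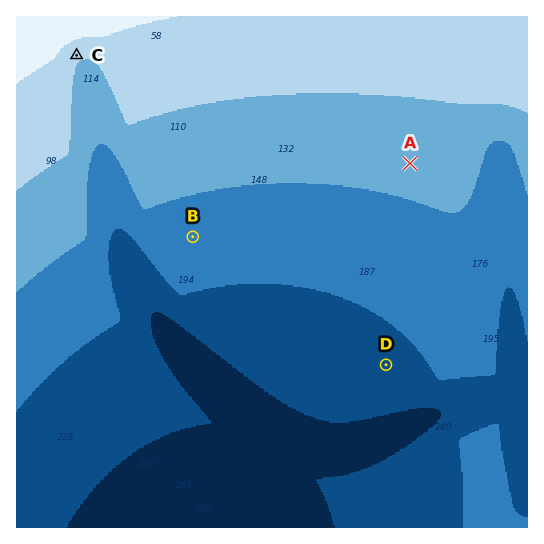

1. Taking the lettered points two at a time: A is higher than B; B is higher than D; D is lower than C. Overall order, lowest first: D B A C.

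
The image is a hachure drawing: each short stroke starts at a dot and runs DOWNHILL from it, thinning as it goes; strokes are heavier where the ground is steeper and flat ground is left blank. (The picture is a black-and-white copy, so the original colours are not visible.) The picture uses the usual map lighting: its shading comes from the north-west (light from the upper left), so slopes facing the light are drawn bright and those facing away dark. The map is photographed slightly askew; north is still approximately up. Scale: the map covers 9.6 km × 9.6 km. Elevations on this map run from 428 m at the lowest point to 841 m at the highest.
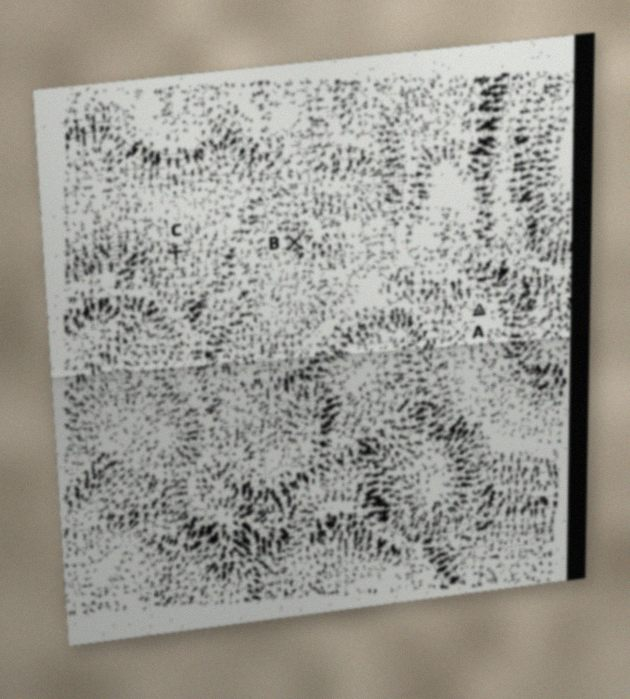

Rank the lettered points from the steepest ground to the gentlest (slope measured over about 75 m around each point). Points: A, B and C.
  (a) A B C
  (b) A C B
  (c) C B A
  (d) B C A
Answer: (d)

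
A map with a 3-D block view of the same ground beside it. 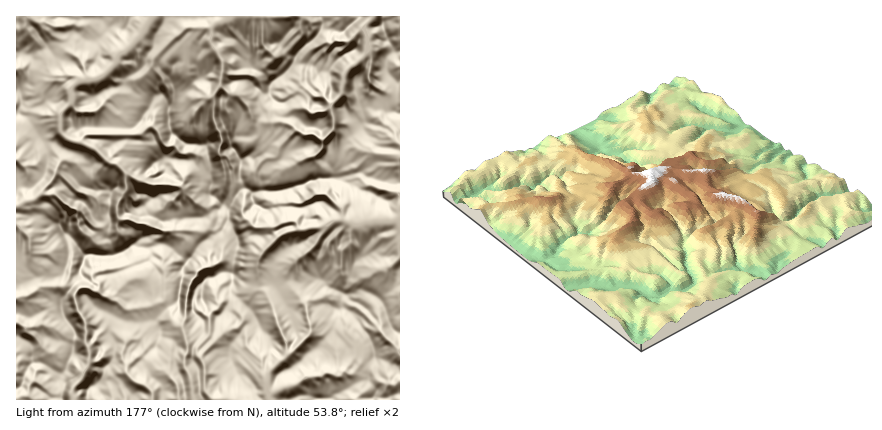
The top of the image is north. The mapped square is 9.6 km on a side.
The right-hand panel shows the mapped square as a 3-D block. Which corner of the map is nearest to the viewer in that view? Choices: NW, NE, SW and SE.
NW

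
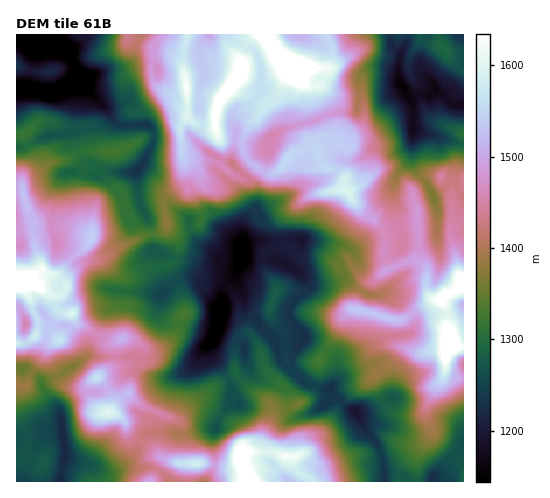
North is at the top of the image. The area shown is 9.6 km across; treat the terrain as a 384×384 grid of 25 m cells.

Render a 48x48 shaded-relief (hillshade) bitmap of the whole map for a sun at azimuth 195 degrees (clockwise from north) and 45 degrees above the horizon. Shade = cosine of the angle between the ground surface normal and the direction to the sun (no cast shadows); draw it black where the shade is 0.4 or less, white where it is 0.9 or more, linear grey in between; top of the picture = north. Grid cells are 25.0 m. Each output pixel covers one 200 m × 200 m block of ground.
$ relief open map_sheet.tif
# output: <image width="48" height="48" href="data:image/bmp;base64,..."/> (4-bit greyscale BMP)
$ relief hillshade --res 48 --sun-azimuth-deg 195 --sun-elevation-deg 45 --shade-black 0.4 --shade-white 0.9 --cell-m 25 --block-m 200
<image width="48" height="48" href="data:image/bmp;base64,Qk32BAAAAAAAAHYAAAAoAAAAMAAAADAAAAABAAQAAAAAAIAEAAATCwAAEwsAABAAAAAAAAAAAAAAABEREQAiIiIAMzMzAERERABVVVUAZmZmAHd3dwCIiIgAmZmZAKqqqgC7u7sAzMzMAN3d3QDu7u4A////AKqqqYiJuYZJ7//8u5V5vadlVWeKq8u6qqqpmZmbu5ic7t3Kq5aKzKh0Vmiau7vLqZmZmavNzLq6hUNFeoiaqZhTRXiKu7vMqZmIis7tzLqGQhACNFZ2M0Q0VVZ7u6vMqZmYi9/+zbmHZmMRAAAgABJFVEWamau6qKmZm9///rmZqoVmMAABEAA0NWipibupmbqpq87/+4mqqXeahCI1ZSACRXmqqrypmsu6vbuqloqXZniahmZ4iZZEaKu7mau7zMy77shlV6dUVmiZiKqHeIiHjO7Kmavd3bus7bqXZ3VVREaImrlmdjWZrO7czMvd3JmsuYnKdlZ2UzRXmpd3dFm7u7zN3cqsy4nMqGVnd3mqhlVFiniYVqzMy7qrzMuct9zty5Y1eJq7qYZmiHmWabu7u7qqve7dt//u7sqJqqqZmZdniIqHmYeKu7u83dzcy97t7czLvLlmeZh2iKl3mYeL3cu8uYiqvHm6mbyoiHQkaJmYeah5mZqs7ty7qYiphXeZmslUMiI2eZmJeIeamb3N7d3d3Lq4Vayau5Q0MiRniZh5iHi7msy7vd3KiLy5Zc2suVNXZmd3eHVpqYmqmpiGaIVDRpzLlv3cqTRnd3d4h1SKuYmJqXZlQhJFeIqZm+3KmUV4mZmamGeauJmZmYd4dFm7qqlUjZmIhlesy6qqqYmZmJmXZnmrqarMyqhjaTNlRGrMuYmaqpqZmImWV5q7qpibu7h1VBNSNZu6qZiJmqmZmImImqu6qomZmqhmY1dVeKu5mqqaq6mamZqaqpmYmaqpiIdYhpl3mau5iJq92pq6mrqqqZmaq8upmZhol6qIqpmHdmmsyZy5q8zMzd7dzMzJmqh5mKqImYdlVnaKmJurzNzN7//tzd25mah5malnh3ZVV4eqicu93cu83v7d3uyIiZd5mbhWZmZVWIm6rf3v/tzcvN7//8hniZZqqJVFREQzaIqqvu7+3d//3L3//ZiHiYWLmWVVQzITdnmZvc3KrO///sqqqXmYiFW8mURnZlVXdnd4vcuYq87u7typh2iZlTepiBRompmqqqiKvMqJqtyYvMu6dlZ3dEdkZhRniaq7vLuZq6iLvMhniqqYiIZVVERCNGZVZ4mZmaupm4fP7KiIeJqZqpdmVERERKl2d3d3Znipq4z/qqqph4iJmYh2VFVoiYmpmIh2Vmaby83Lery7qHZ4h1ZENHiqqWeJh2ZlearMysqqiqvMupmHZDUzRpqpZFRDJERFm7zuyqiaq6q8zMy5hlYzRpl2RDEAJFVpuqzuuqmZvLqbzMzMqHY0VphmeFRXdlabu73sqqmWvLmavdzLhnZWZ6mJq8zdyXeau8zImoiGe7qbztuqdXZnerqrvN3MuqzLq8yoqniZeams3bqqiId3m6m83JdmZ77tzcuruWiZmHe92WZ3eKmIq6rNyjRURqzN3turqImZp1jNchJGV5mYqrzcqUeIm7mavcqZmJmJl3vqECV4VGdnm7y6h2irzdmIm7iJiKh5iK3mAleYVURXrKuZZg=="/>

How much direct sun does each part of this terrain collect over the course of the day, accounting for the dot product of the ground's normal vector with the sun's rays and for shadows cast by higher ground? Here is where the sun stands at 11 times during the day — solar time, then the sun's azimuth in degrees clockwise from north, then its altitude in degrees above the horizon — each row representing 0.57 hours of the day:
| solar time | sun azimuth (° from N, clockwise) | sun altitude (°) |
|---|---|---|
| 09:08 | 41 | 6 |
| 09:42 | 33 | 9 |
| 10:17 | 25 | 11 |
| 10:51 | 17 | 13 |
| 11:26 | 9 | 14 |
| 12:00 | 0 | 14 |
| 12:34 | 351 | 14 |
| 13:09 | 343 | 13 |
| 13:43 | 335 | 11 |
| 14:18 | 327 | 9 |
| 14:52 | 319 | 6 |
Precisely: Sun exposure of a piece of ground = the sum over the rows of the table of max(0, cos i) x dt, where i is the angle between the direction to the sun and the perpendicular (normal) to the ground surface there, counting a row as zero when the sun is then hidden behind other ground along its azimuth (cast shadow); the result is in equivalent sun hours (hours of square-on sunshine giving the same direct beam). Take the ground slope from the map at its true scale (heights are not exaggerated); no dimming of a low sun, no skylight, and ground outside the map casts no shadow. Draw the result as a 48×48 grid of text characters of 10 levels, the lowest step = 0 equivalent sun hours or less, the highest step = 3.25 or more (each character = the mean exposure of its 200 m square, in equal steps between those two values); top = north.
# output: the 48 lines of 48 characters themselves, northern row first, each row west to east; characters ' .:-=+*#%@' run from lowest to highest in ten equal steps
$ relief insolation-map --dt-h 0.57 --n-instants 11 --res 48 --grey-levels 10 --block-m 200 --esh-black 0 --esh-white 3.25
=-:.   -+=+=:+*=+=::+==-- .+#+==--++**+-:.:-==++
*+==-.:=+=:..--===--===*=..-%@%*+=+**=--::- :-=+
###%%*-::    :-:-==----+#-..+%@%#**+. .::-.. .:-
-*#**=.   ..:--::=+=--===::..=++==-. :-:::::.  -
      . .--:.:=+--=--=++:::.  . ...::---:.:-..  
     :===-::.::+=---=**. :::   :-:-=-=--=:.::::.
**+-=**+-::::. :-::-=*: .:--.     :=-==-==:--=::
%@@@@*+++-:--.  :-:-=-  .--:   .  .--=+*++-=*+=-
*###%####*=-:. .:-===:..:-.  .   :==++**+=--+*##
*+---=++=+=:.. .:- ----.:..  .:=+*+*#+**+=-:-=*#
=-..:-==++***+::::  ::=::  .-+**+===+=++*+=-:.:-
.:+**+++++++=:.--:-   :::::-=+==---=--=+++**#+=-
**#*++=----:. :=----    ---=*+----::.-==-*#***%%
@#++=-::...  .---:-::.. .+**+:---==-=+****##%@%#
%*+:..:---...-=-:..:-::- .=+:..:::=#**+--*#+*%+*
*+==+***+=**+++=-. :-=:..       .-+=+=..-*%=::-=
==++#%%@@#======:.:.:--.      .+#*===..-==*+:.=-
:++####*#*+-----.             -.   .---====+-:-=
:=******+==-=-:-:            .       -===--+=--=
--+==++*+==--=:--.                   :====--==-=
--==-==++==+=++---:.                  .-=----==-
:--=-------+#+-..::                   .-------==
--==----..-=:    .::.... .-::.  .::..:-=---=+==+
*+*++=- .--..:--:::::::..:::::::==-=----=++=*==*
@%##%*-....:--===:::--::----:::::---=--++-:=++*%
%%=+**=.  .-=--:.:::----===++=-:::::=+=:  -==**%
=:+--+-:.  .:::::==--:-===-++++=-:-=--. .-:==%*-
   -=:===-----::==+=:::=-===-:-=+++#+. :::-=%@*.
    ..++===++++=++**:..====-::+###%@@@%*==+=-:  
 ...-**====+===++++=-::===-:--==+**-=#@@%#=.. :-
..=:  .+*##%%*+==-::-:===-::--..:::    :==.:-+*+
-+=-=: :+#%@%##*+=::::++++-:--:...        .-:=#+
%+.-=-..:=+==*##*-:..-+=:=+------.   ...:-===-=+
   .    .:  .:++=..:=+==--+=--=+=:  .::.:=**--.-
       .-:-:-::-:.:=+==+=-==--++=:::::..  ...:. 
      :+@%+--:.  .-=+*+=+--++-:::..:::--:.   ...
:.  .-+##=-=+:..:=+*%#=-+=-=*+:   .:---....:=:.:
-:. :=+: .+**==+*###*+-:=*+==*+-. :--:    :=-.  
..:   .--=*+=++****+=--::=*#++%#==:.      ..    
  .   :+#%#-.=#**++=-:--::-=++-::-=    :----    
.... .:-=-=+=.:+#*+-::=***+=-. -*#+: .::-=-:.   
::::.::    .--:..-=-::=*#%%+=*@@@%+==--::::.:-:.
:---::.     .:--::-=++#@@@@%%@@%#**+==-+==:::-::
----::.     .-++++*#%@@@@##@@%##+==+**-:-=--:..:
--=-::.     .:=*#%@@@@#**++*%@%**++**+=::::.  .-
----:-:.   .:::-*@@@%*+--:: .:..+*+=-:-::::.  :-
:-:::--:::::---      --:=+-- .-=-+=+=---:... .:-
:::::--===-=+##-     .:--*=:: .=+++===--==:::-:-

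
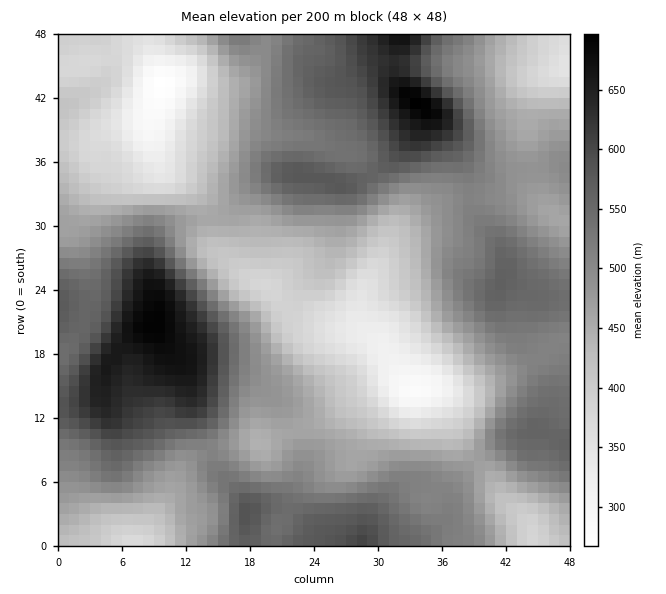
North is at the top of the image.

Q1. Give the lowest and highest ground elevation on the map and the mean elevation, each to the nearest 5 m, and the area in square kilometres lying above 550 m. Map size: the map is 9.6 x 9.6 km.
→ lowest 265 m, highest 700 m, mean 485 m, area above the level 21.8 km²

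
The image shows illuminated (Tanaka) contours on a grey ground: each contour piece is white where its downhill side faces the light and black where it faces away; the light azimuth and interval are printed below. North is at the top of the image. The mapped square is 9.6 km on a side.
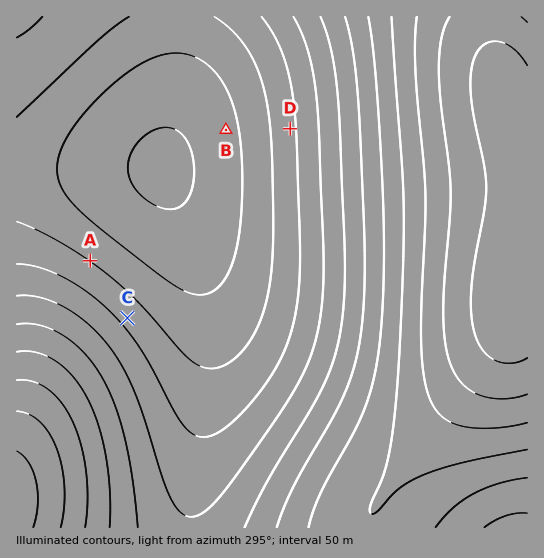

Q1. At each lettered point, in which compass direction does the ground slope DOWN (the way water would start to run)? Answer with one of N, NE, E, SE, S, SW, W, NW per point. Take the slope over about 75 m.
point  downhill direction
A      NE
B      W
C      NE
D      W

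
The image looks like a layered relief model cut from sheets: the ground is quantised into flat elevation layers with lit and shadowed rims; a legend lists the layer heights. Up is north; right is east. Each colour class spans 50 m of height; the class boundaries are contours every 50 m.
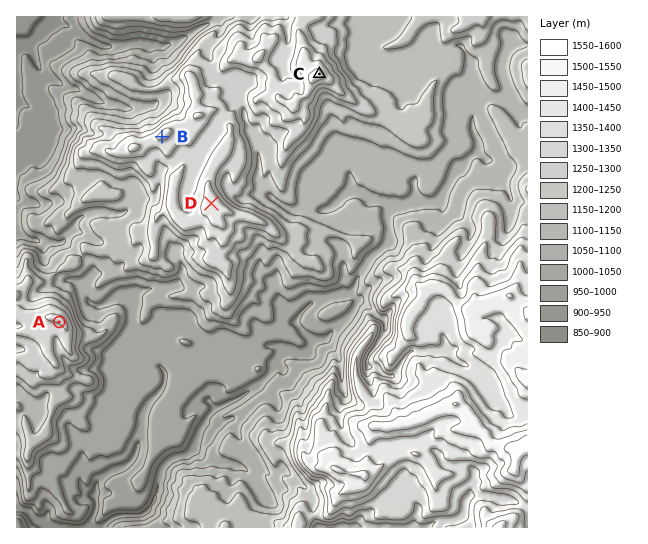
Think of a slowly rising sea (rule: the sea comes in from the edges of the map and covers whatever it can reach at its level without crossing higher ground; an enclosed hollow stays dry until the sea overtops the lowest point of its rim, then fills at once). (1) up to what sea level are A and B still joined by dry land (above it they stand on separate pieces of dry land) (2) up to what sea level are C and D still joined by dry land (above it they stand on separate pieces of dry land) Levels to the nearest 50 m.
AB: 1150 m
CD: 1300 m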